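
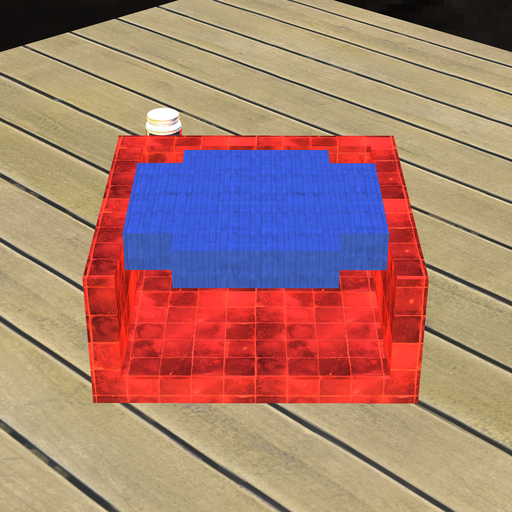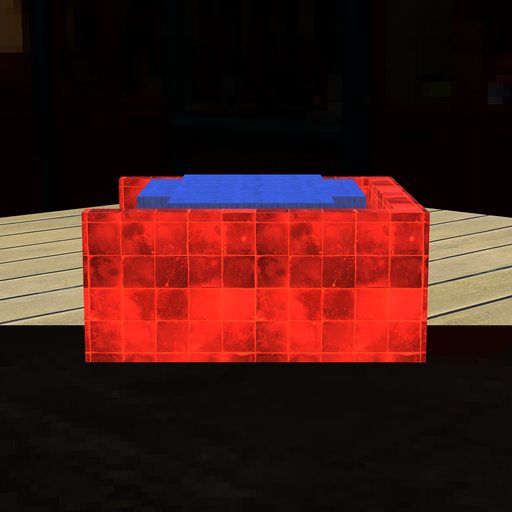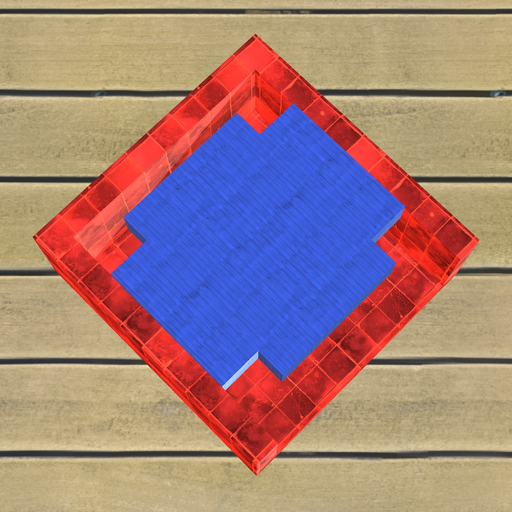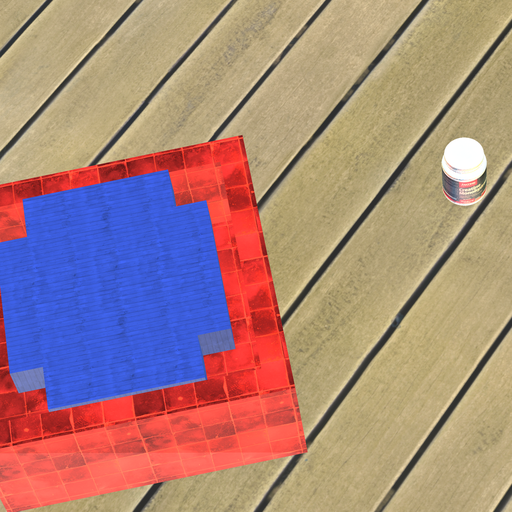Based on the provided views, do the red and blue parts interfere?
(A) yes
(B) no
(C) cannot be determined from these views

(B) no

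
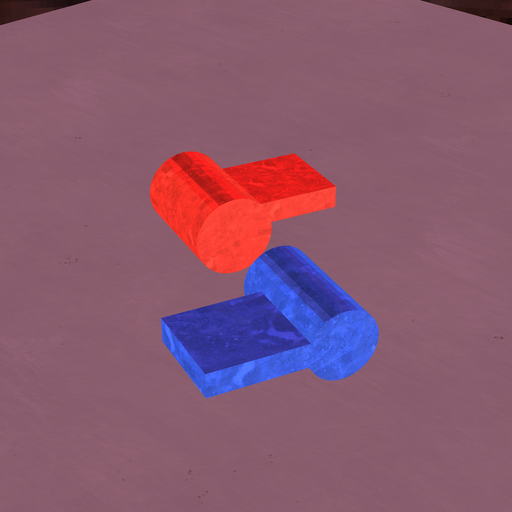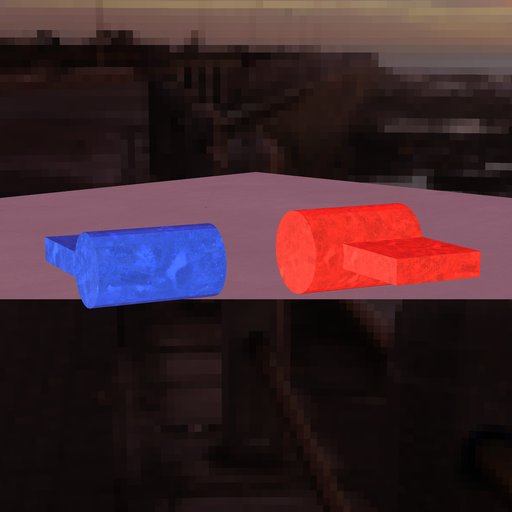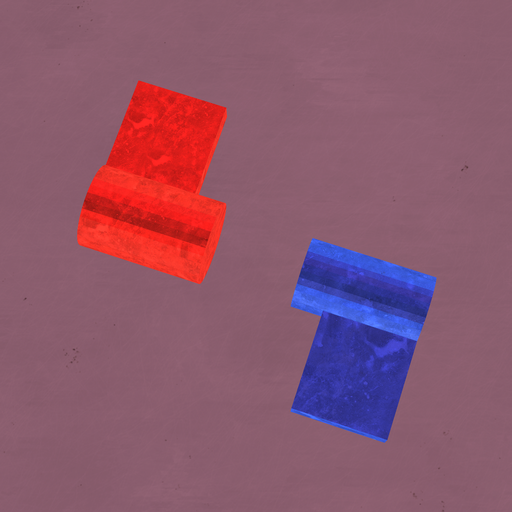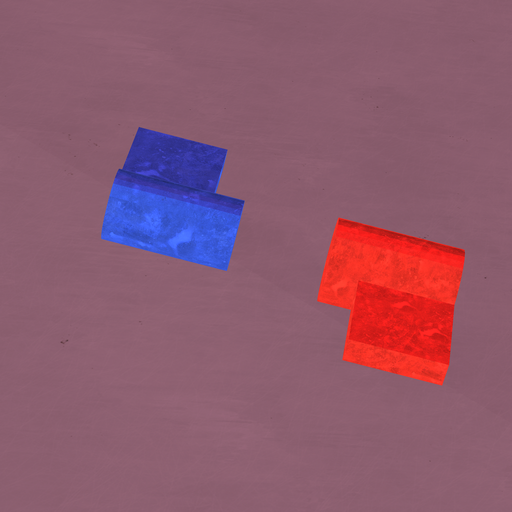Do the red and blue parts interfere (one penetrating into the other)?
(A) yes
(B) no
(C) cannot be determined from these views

(B) no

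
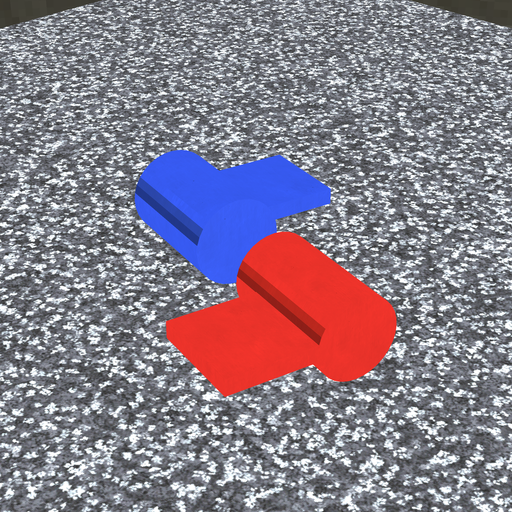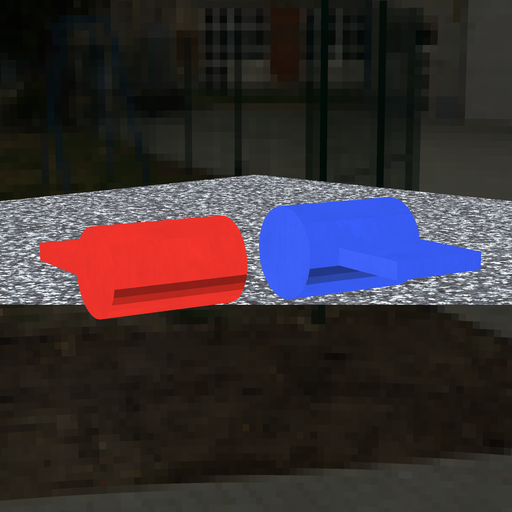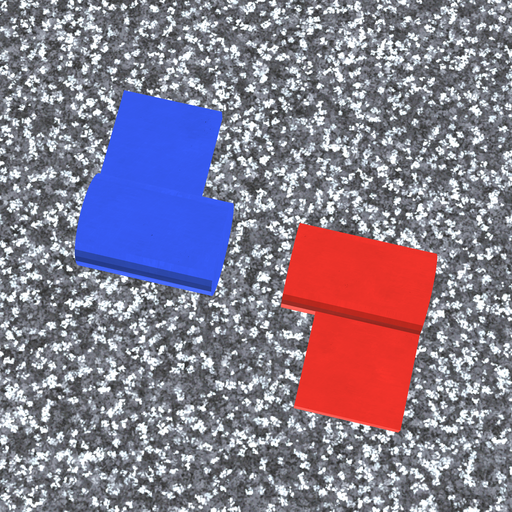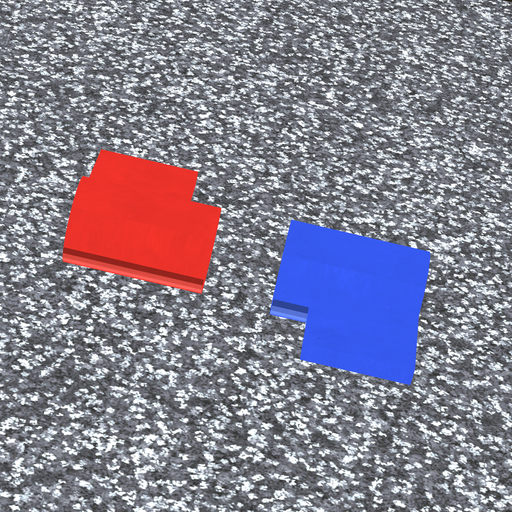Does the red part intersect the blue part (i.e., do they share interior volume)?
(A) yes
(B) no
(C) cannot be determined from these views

(B) no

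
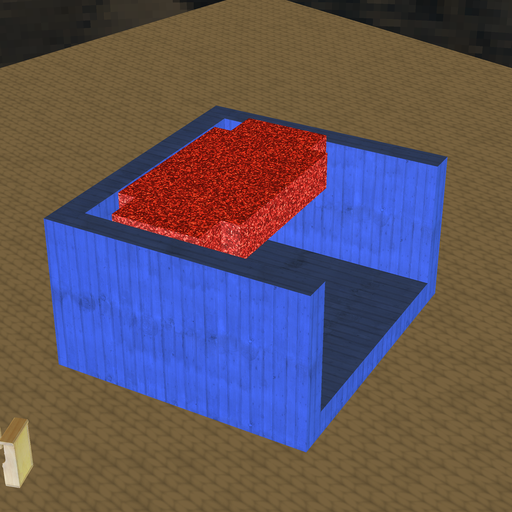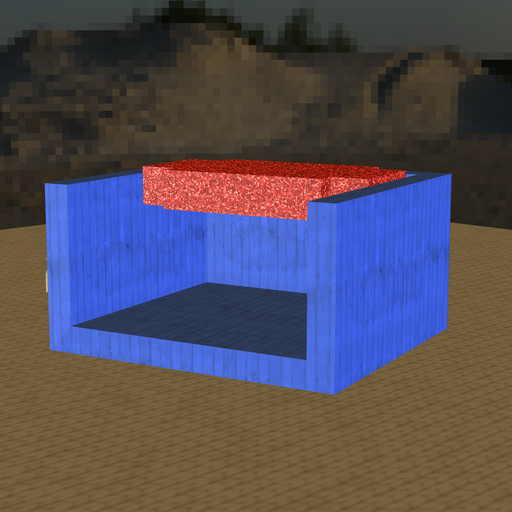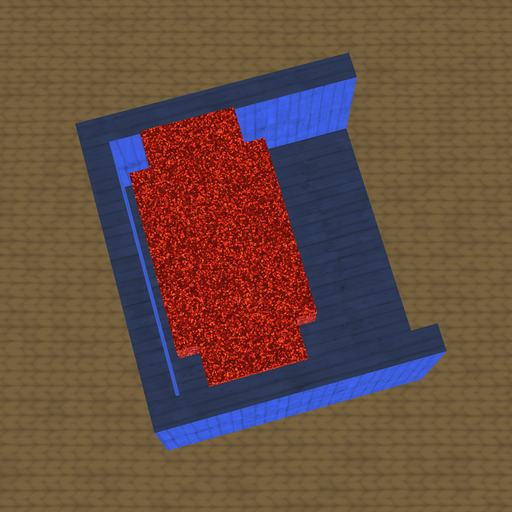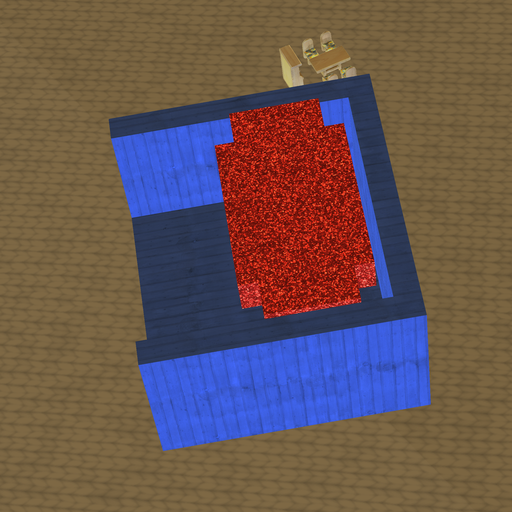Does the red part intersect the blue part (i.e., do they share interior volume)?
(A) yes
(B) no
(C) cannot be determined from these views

(B) no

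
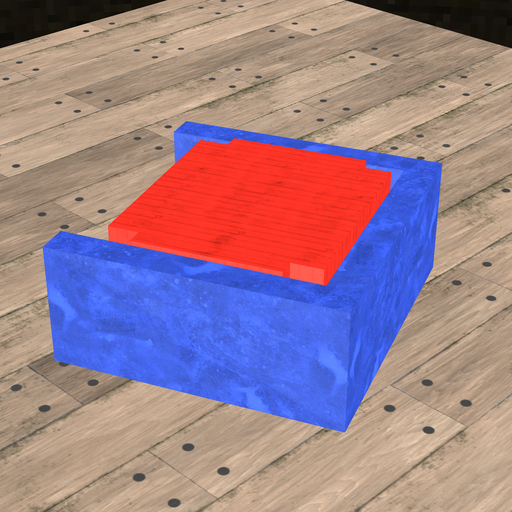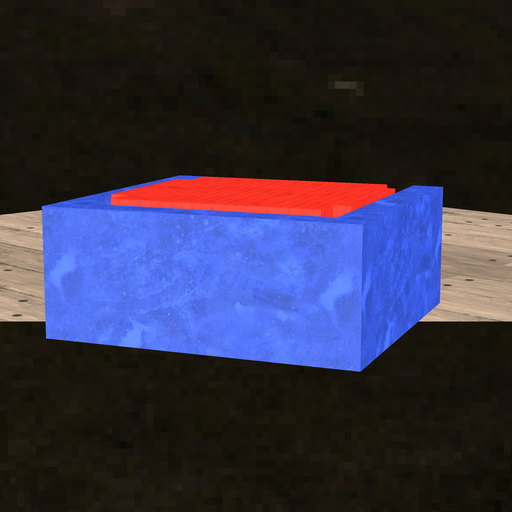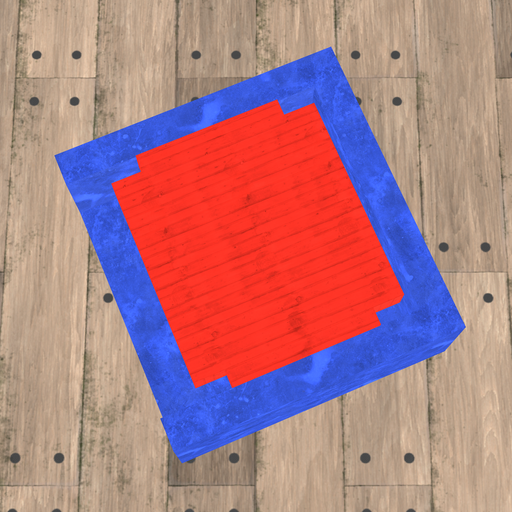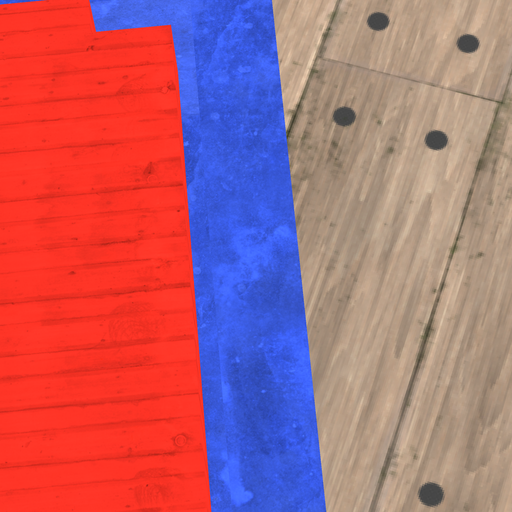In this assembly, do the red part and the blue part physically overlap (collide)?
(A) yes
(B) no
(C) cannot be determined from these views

(B) no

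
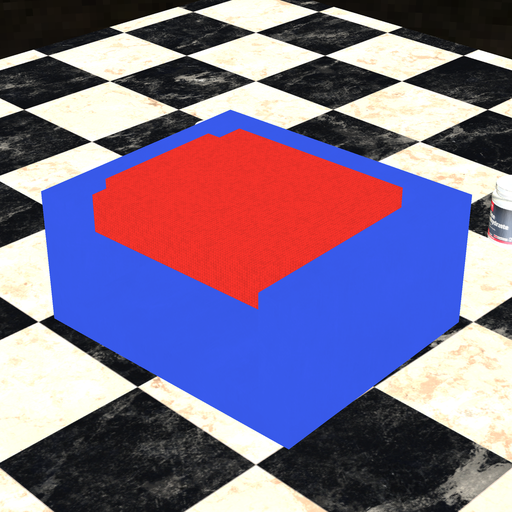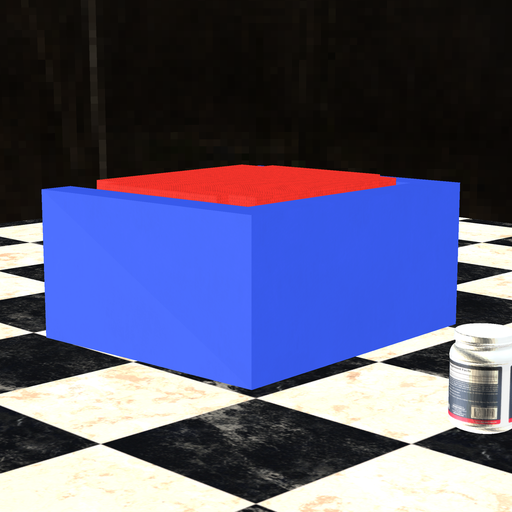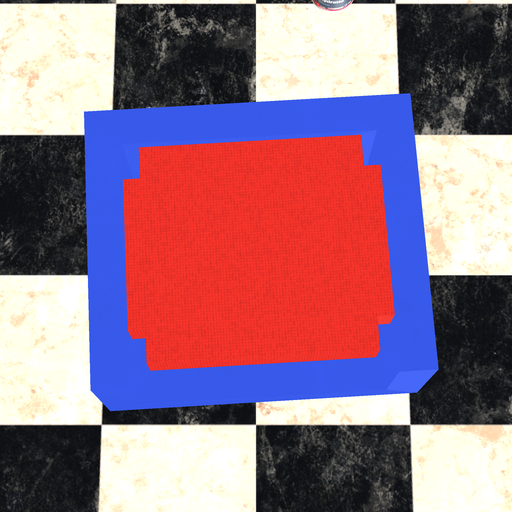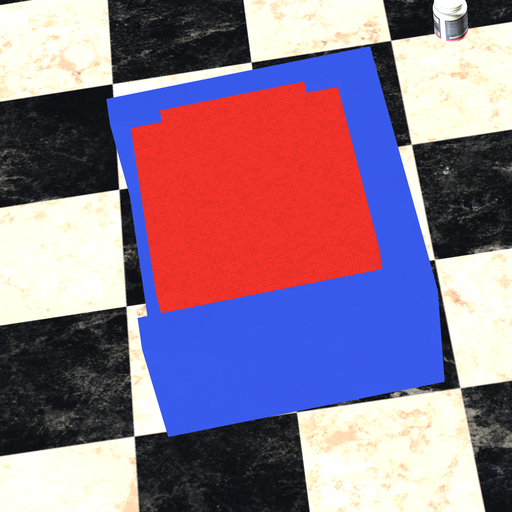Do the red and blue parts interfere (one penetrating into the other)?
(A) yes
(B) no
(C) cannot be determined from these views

(B) no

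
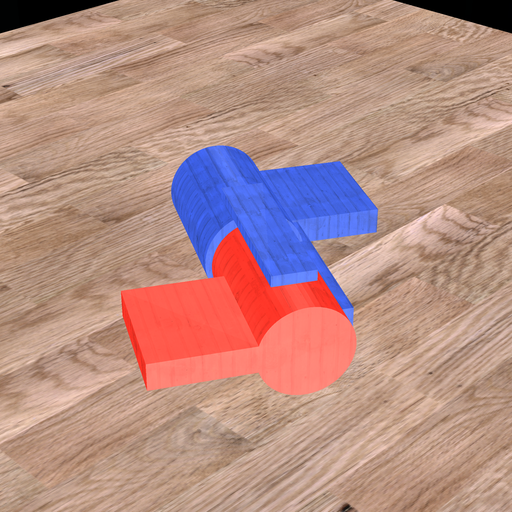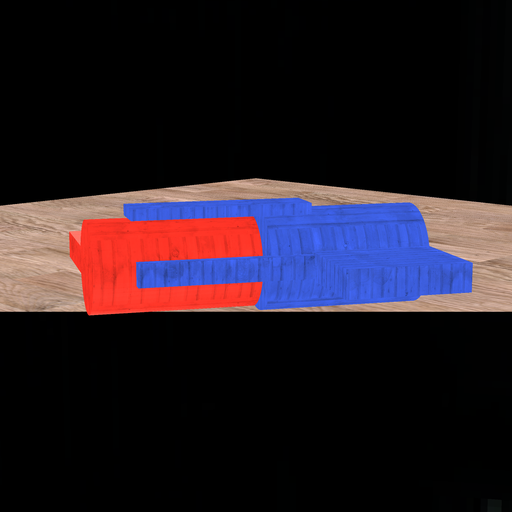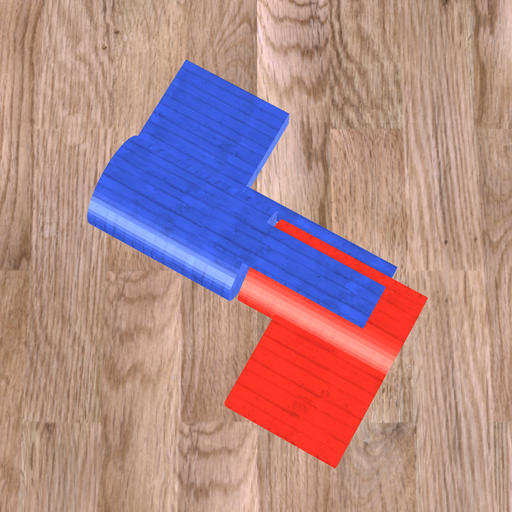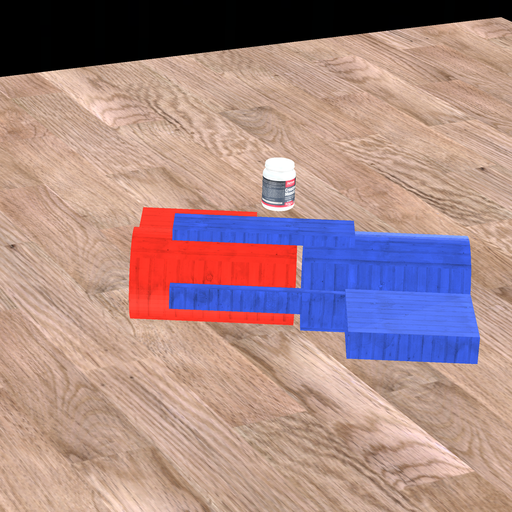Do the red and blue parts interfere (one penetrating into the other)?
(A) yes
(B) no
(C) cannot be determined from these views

(B) no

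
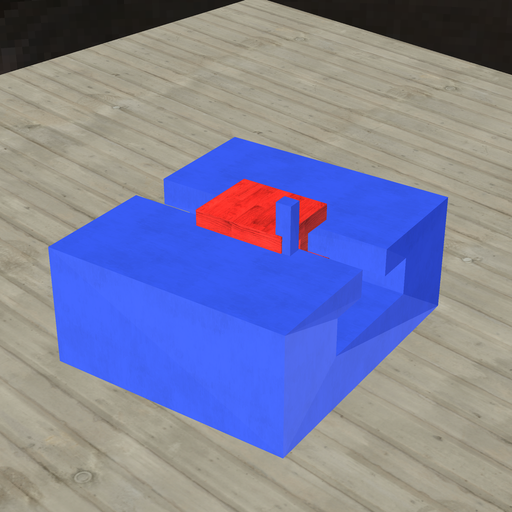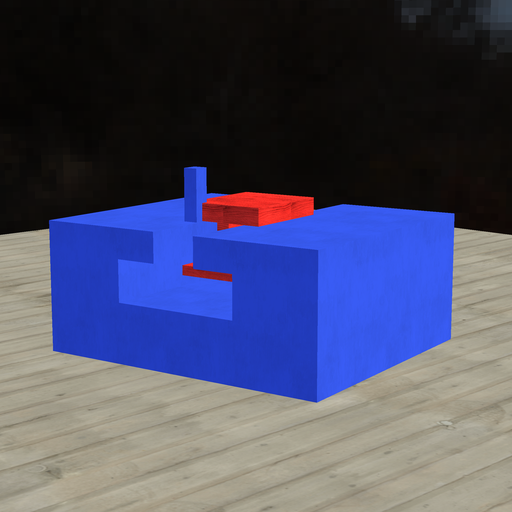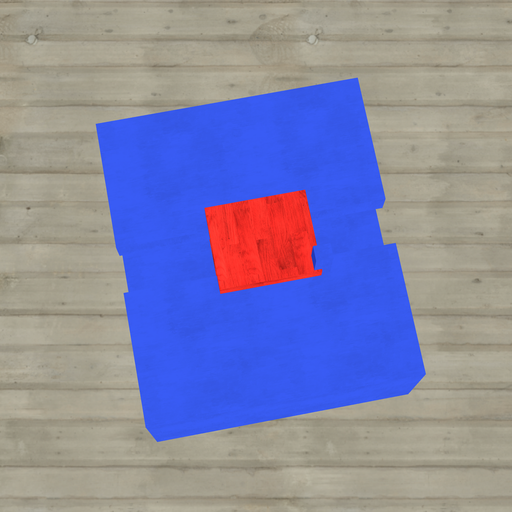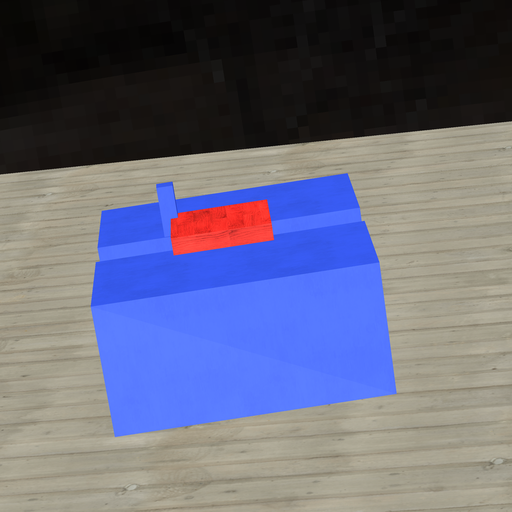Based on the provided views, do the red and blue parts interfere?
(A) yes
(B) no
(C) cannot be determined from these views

(A) yes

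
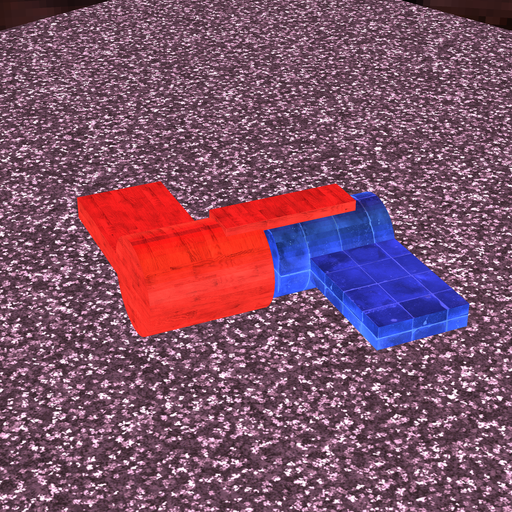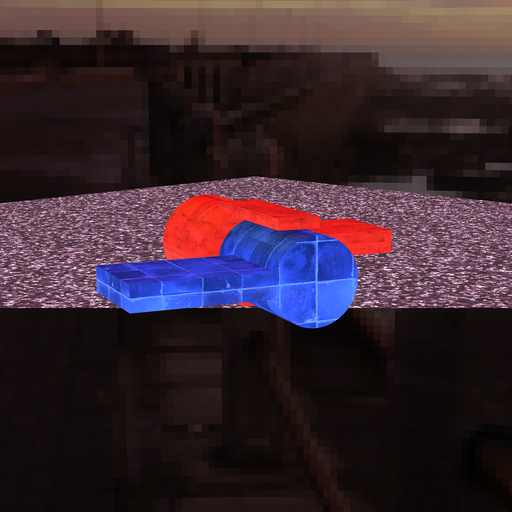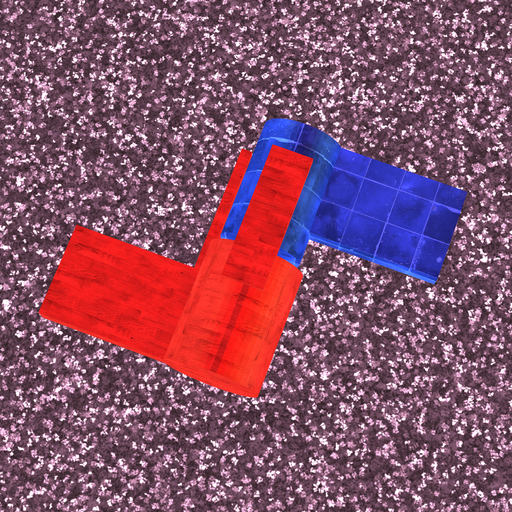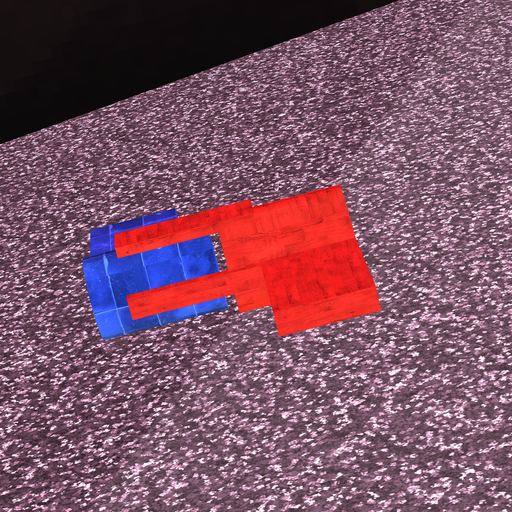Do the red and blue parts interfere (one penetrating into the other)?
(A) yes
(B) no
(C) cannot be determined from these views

(B) no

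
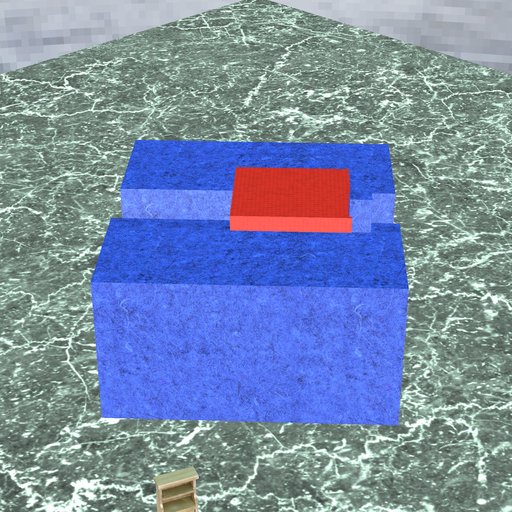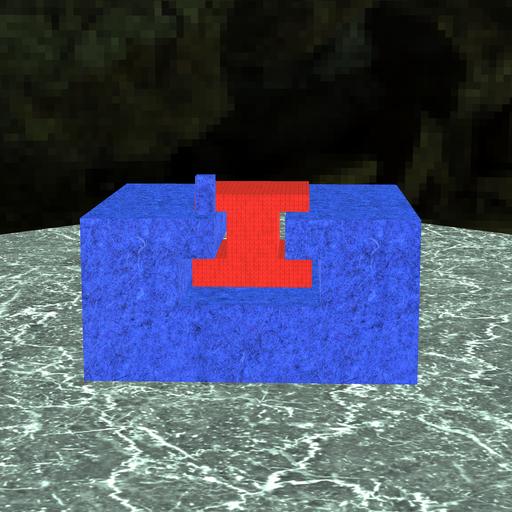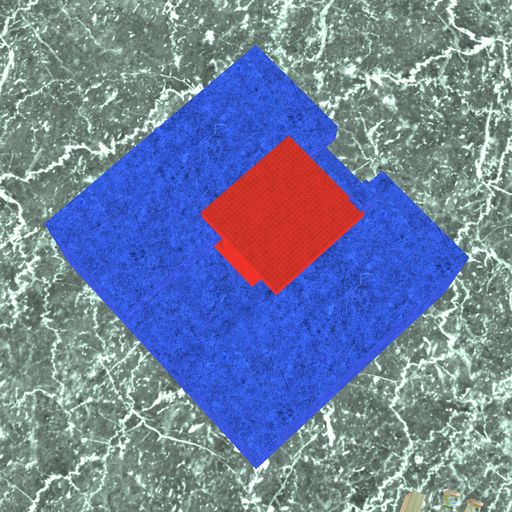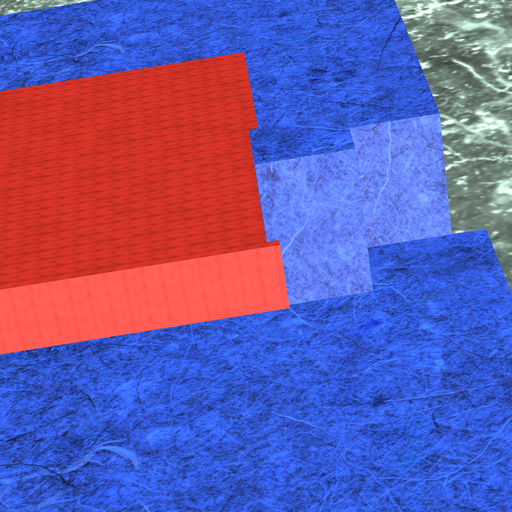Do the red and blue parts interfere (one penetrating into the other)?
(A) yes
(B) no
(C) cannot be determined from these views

(A) yes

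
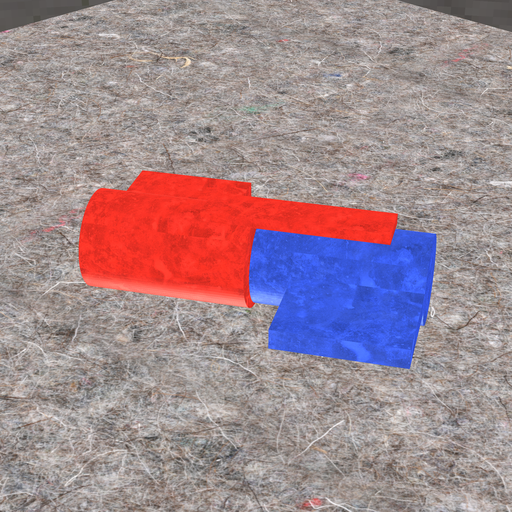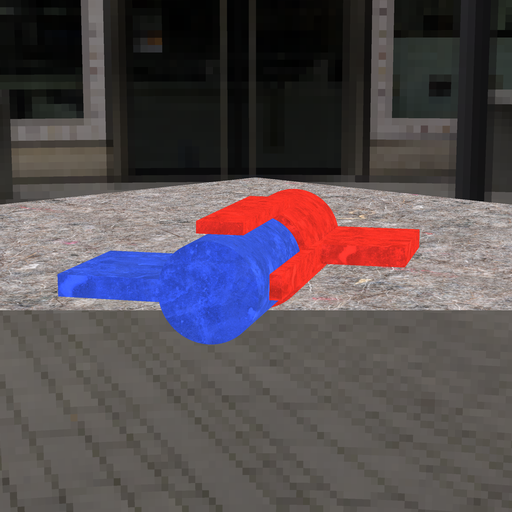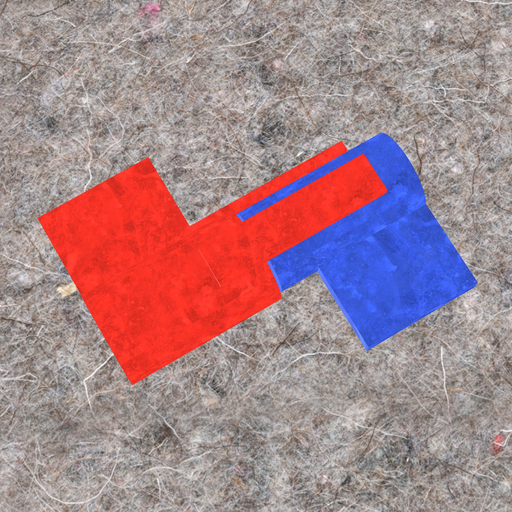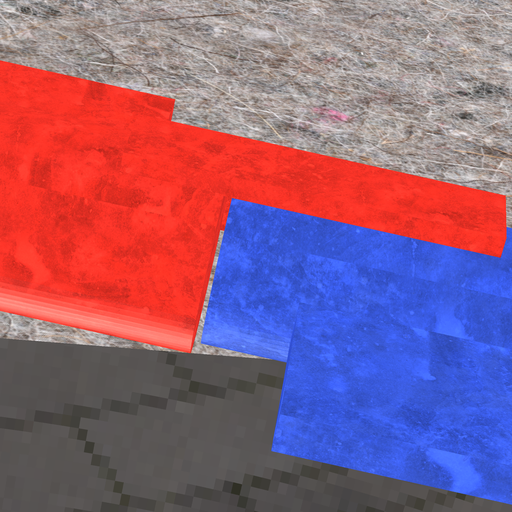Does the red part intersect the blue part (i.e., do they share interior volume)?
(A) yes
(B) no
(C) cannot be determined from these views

(B) no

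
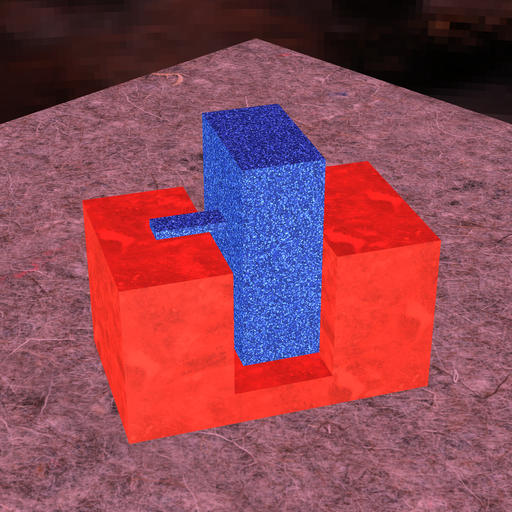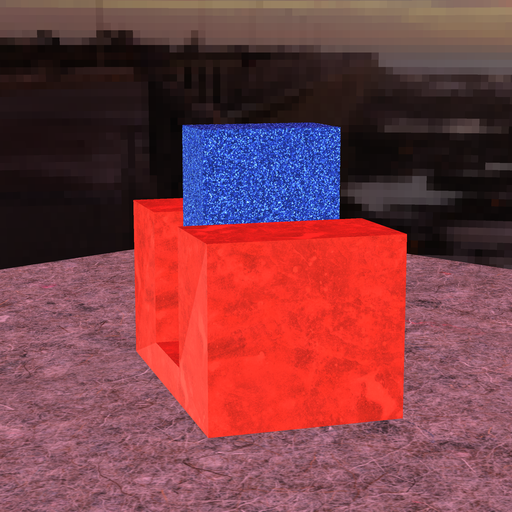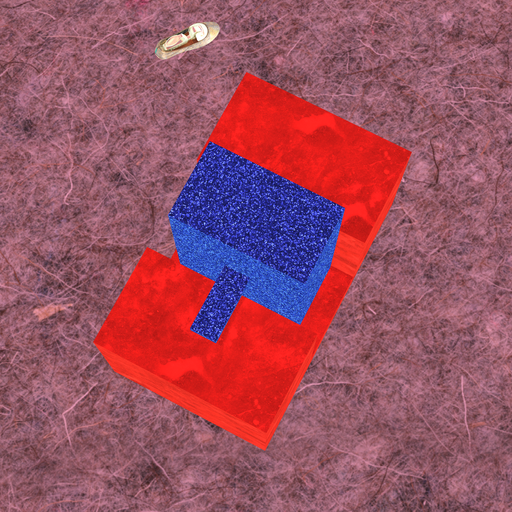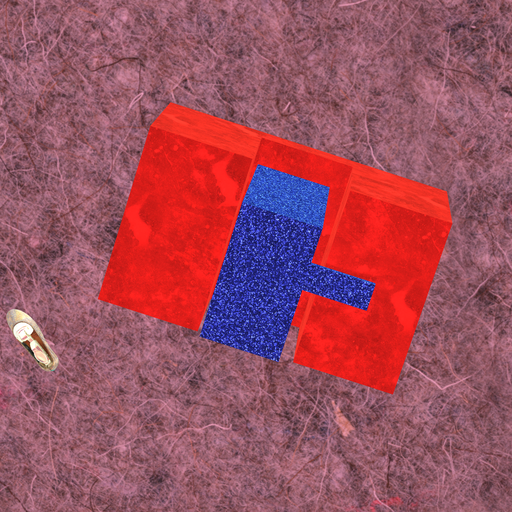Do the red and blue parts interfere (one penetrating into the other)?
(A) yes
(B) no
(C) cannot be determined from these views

(B) no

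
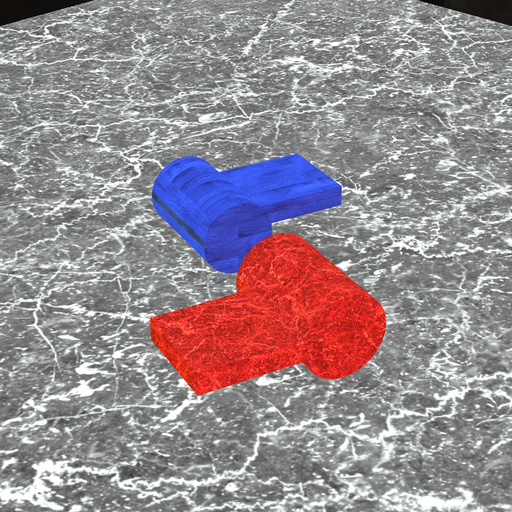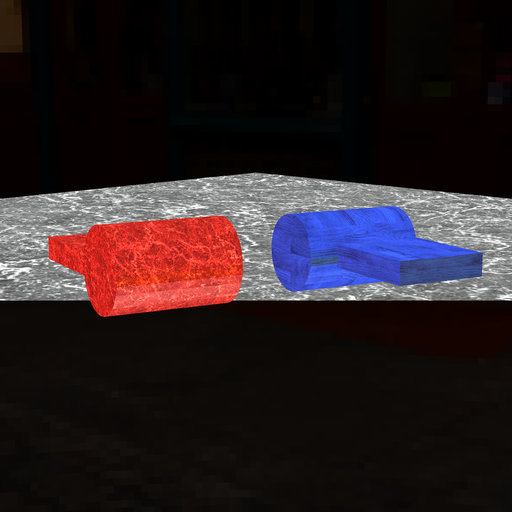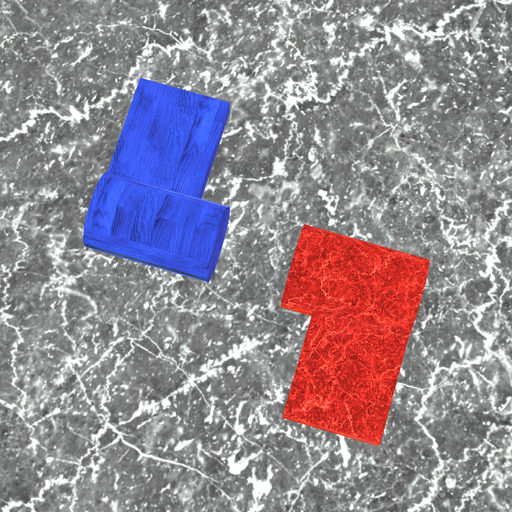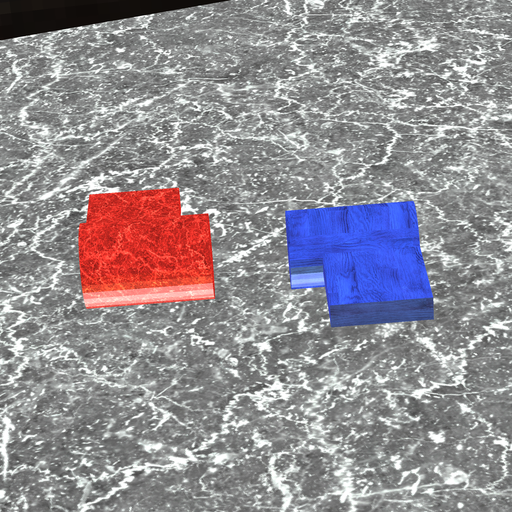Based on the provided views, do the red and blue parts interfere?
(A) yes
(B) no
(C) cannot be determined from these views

(B) no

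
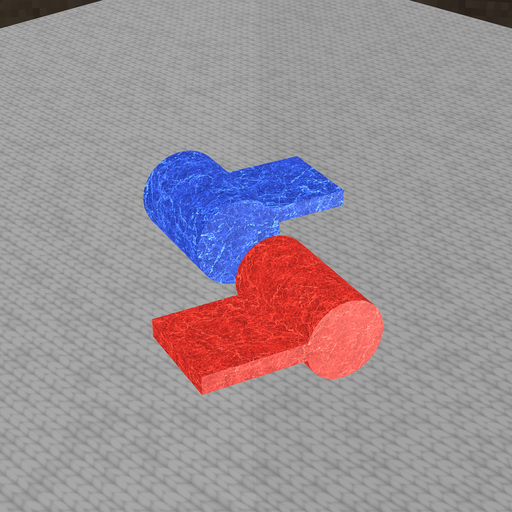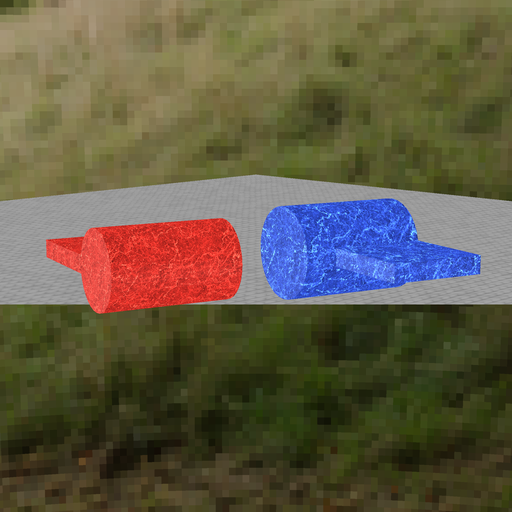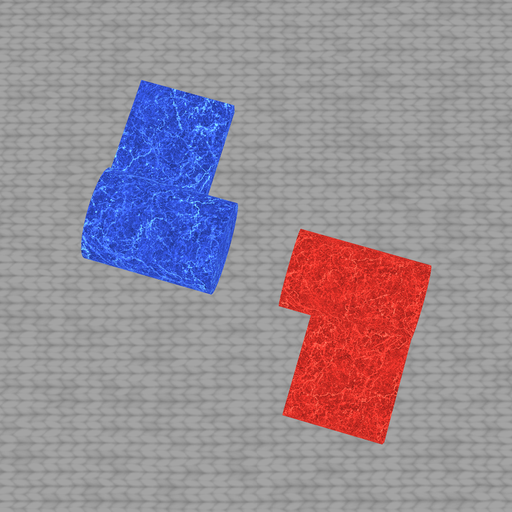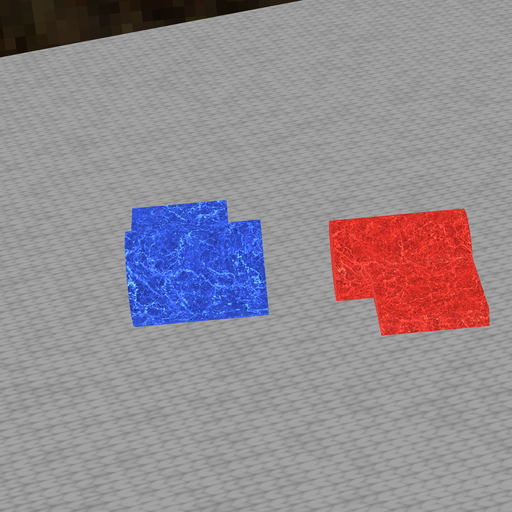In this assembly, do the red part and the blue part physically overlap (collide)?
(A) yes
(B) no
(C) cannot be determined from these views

(B) no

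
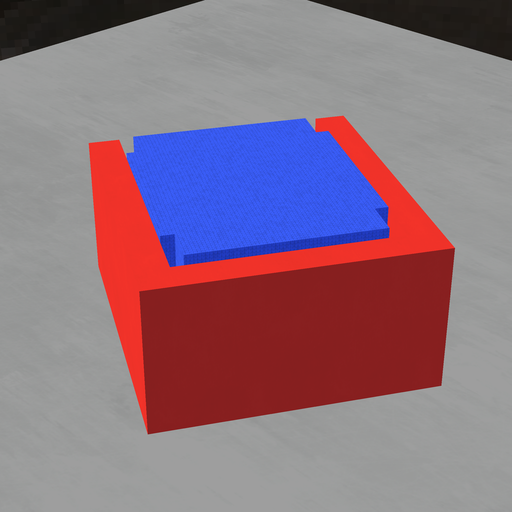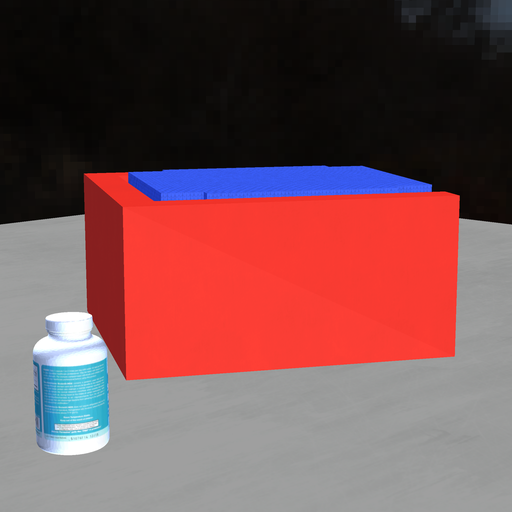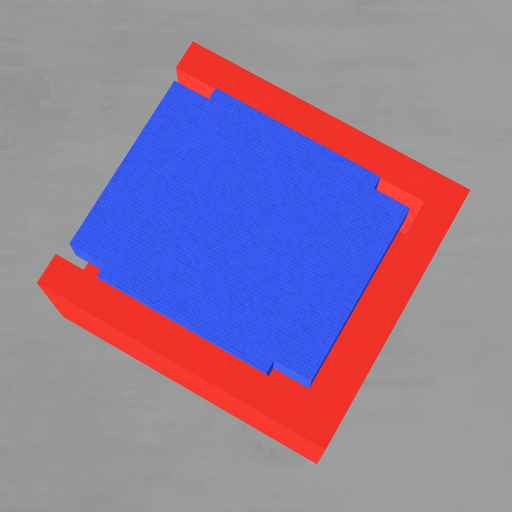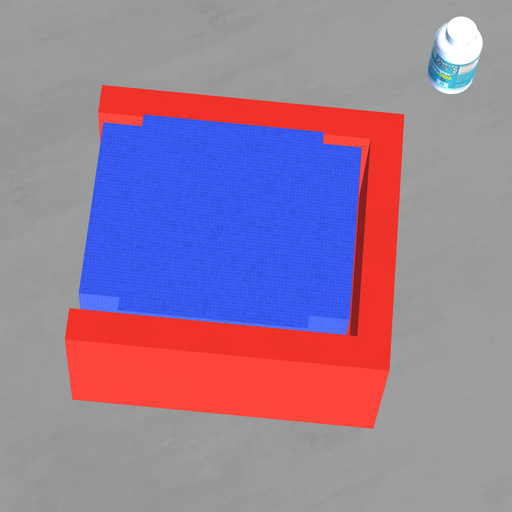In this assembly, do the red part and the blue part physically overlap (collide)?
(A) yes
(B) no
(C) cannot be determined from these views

(B) no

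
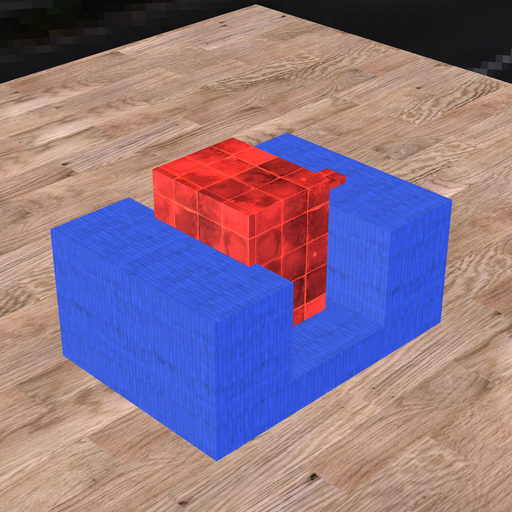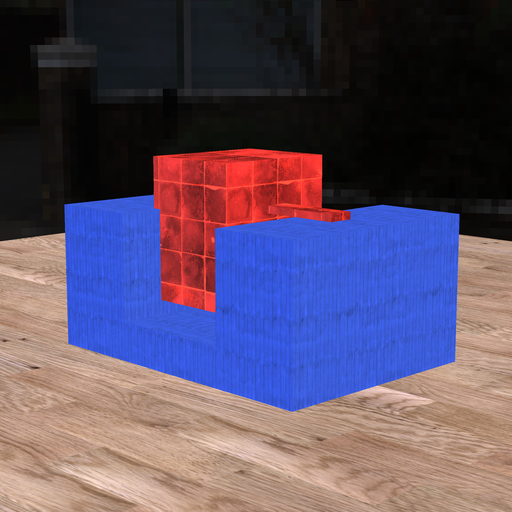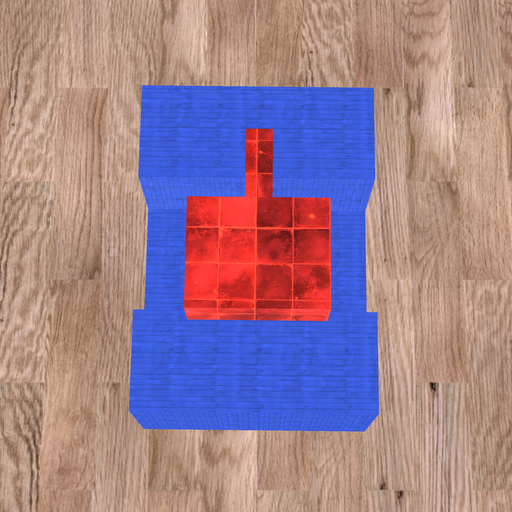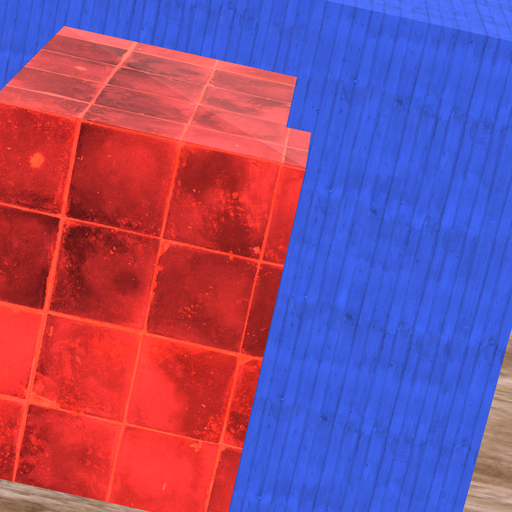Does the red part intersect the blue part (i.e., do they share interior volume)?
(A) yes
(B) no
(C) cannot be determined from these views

(A) yes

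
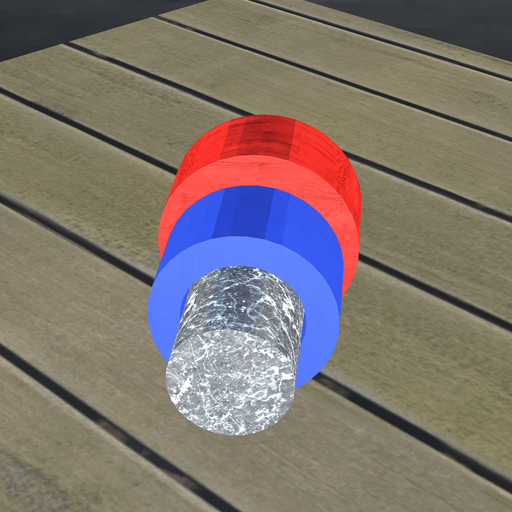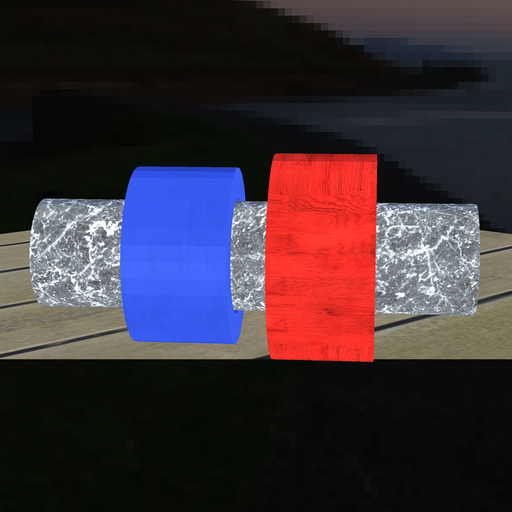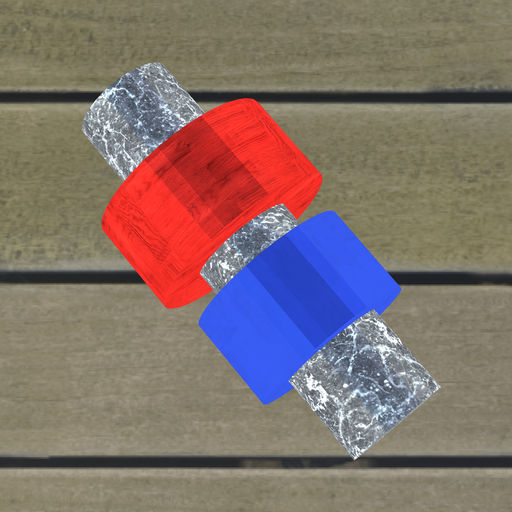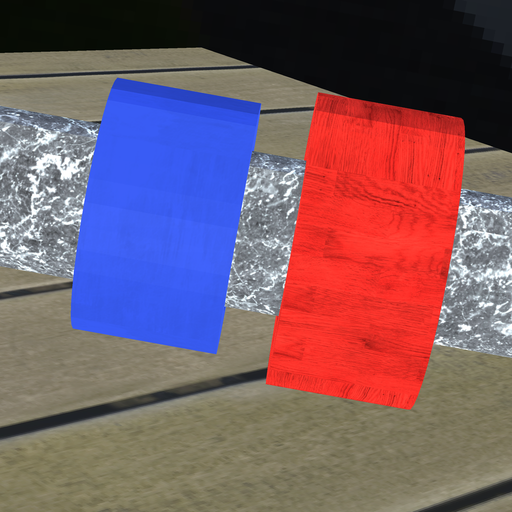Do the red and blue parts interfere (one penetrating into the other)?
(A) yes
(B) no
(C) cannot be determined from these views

(B) no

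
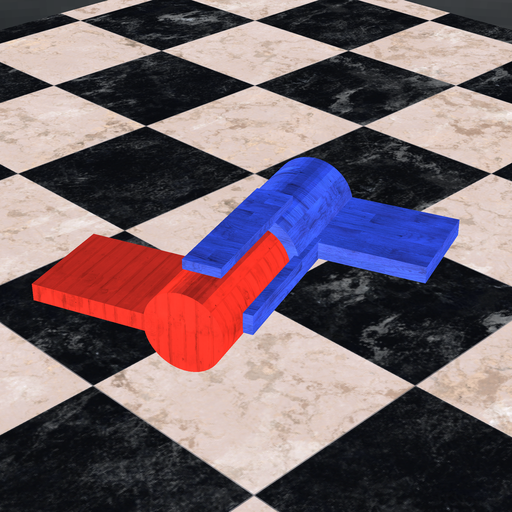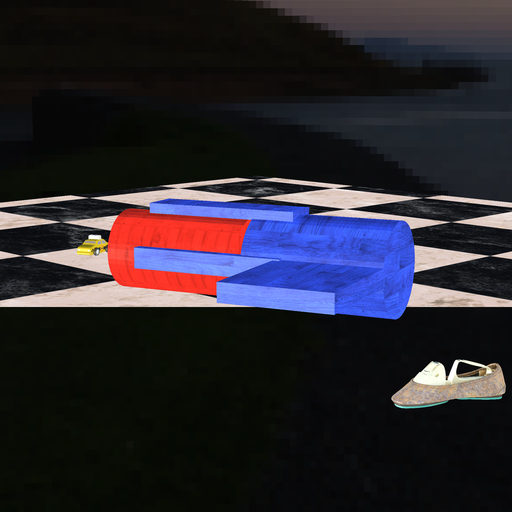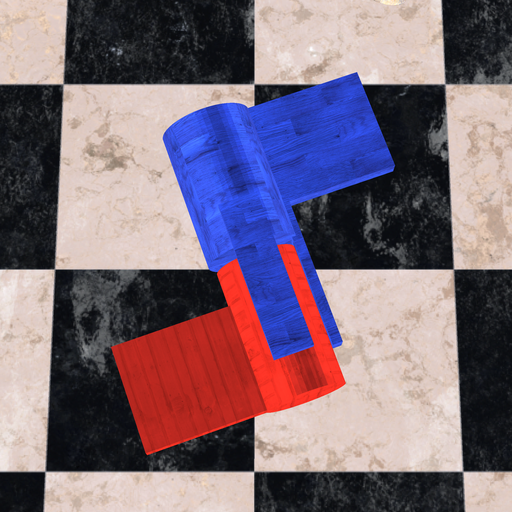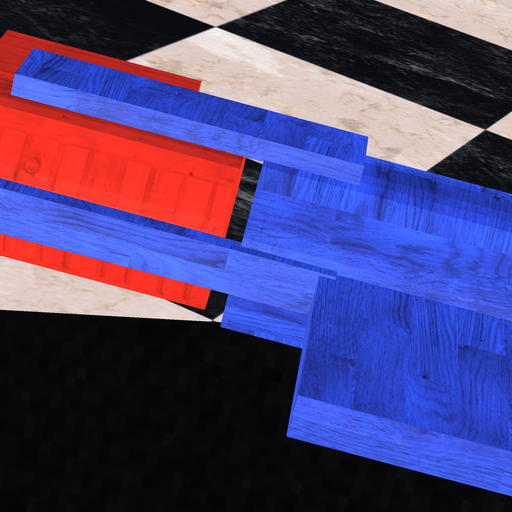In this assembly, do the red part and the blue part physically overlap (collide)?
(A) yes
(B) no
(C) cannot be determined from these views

(B) no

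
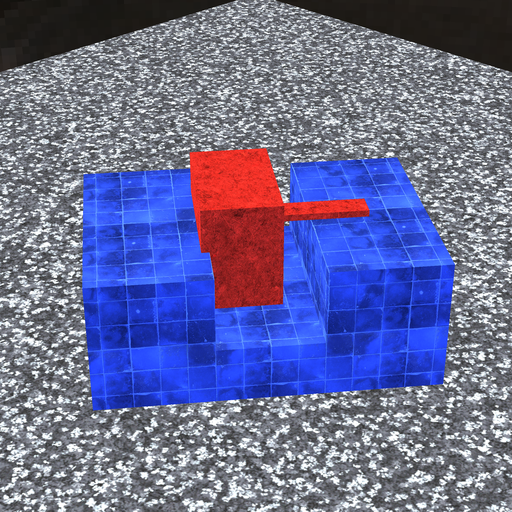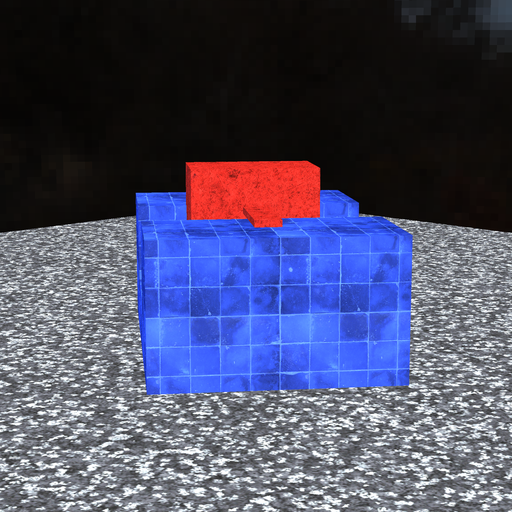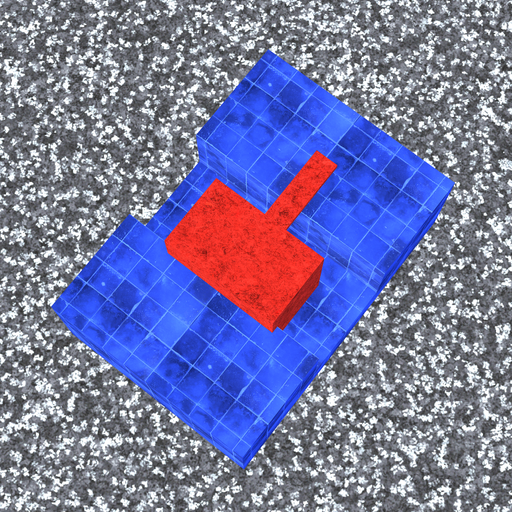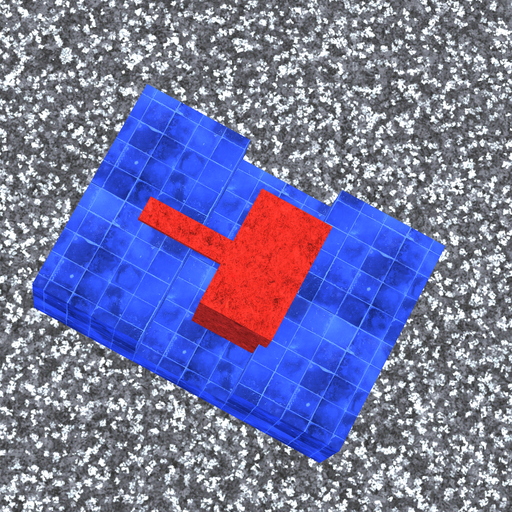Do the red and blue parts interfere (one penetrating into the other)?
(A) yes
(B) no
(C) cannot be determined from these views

(A) yes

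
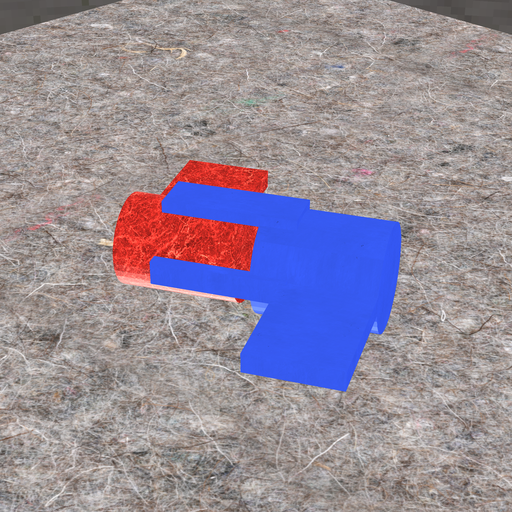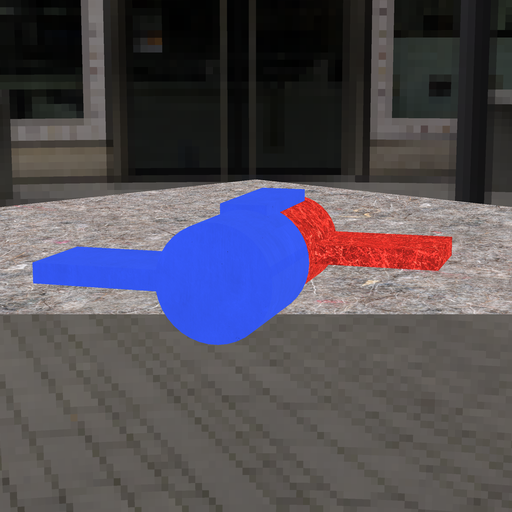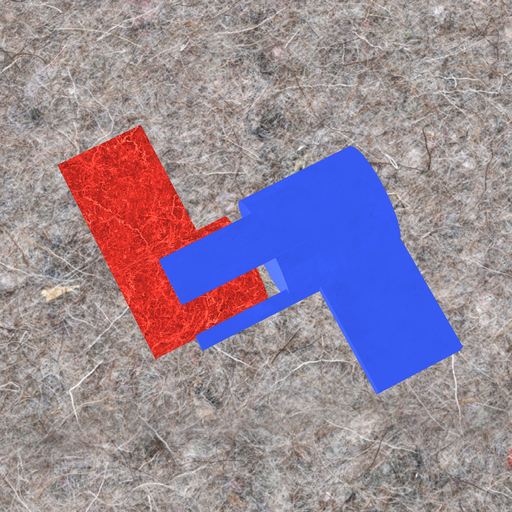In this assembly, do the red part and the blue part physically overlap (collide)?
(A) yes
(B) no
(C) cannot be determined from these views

(B) no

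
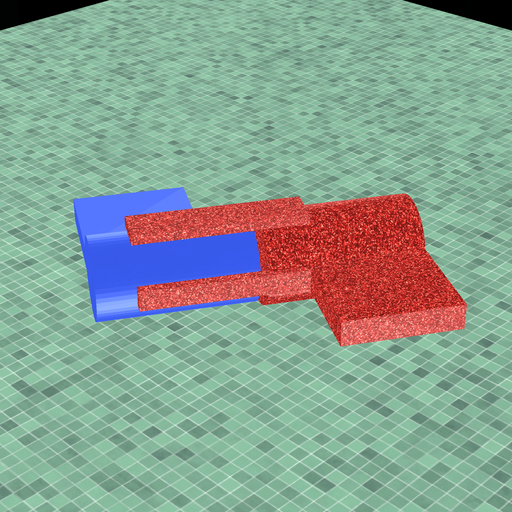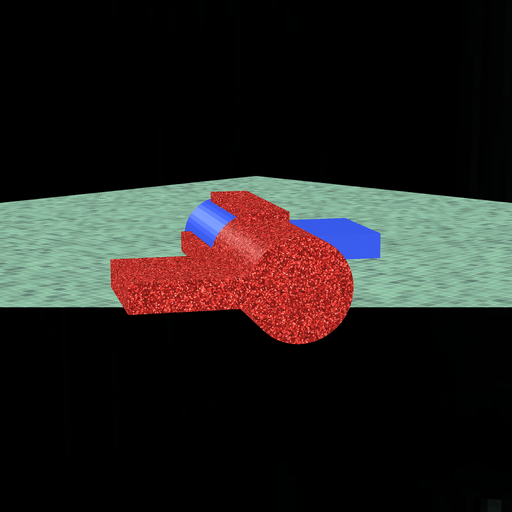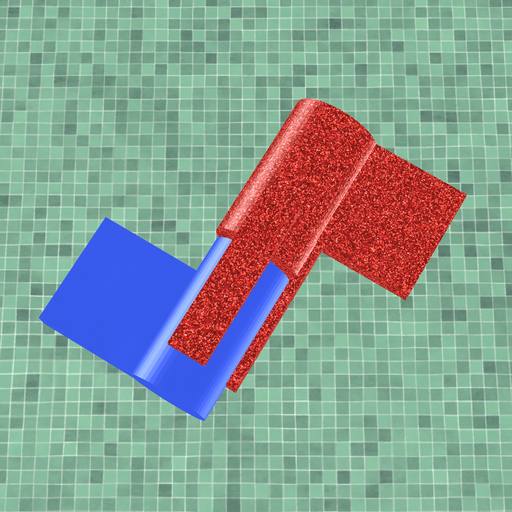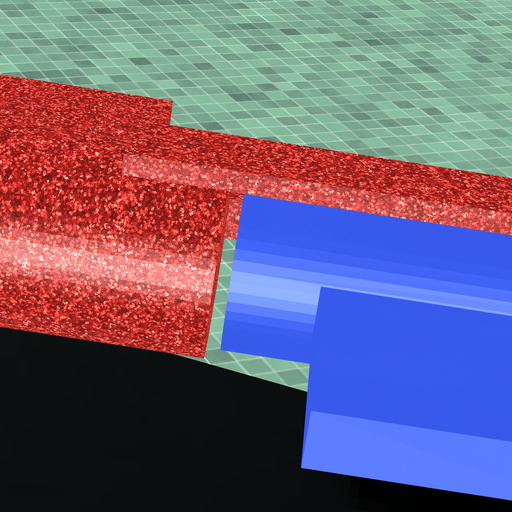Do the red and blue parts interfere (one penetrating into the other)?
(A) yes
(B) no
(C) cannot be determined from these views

(B) no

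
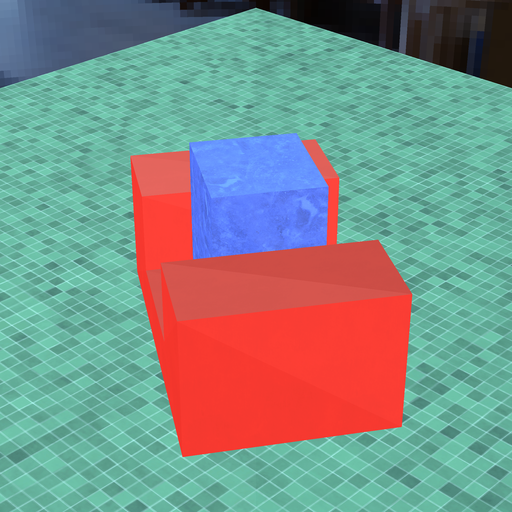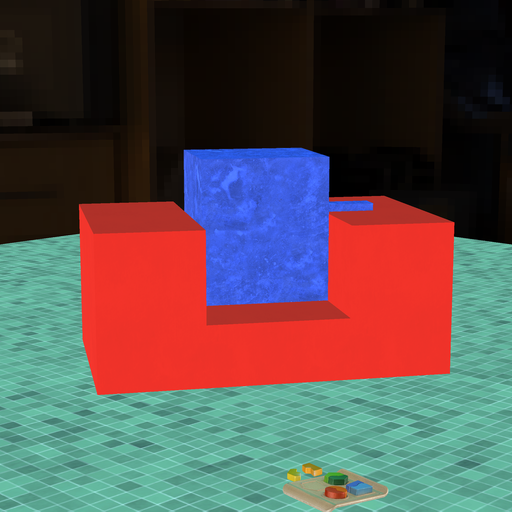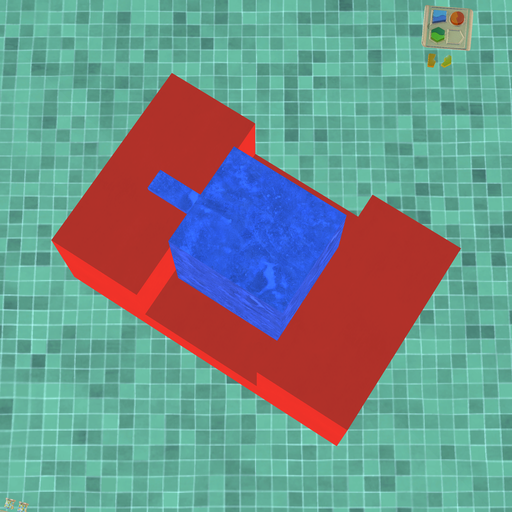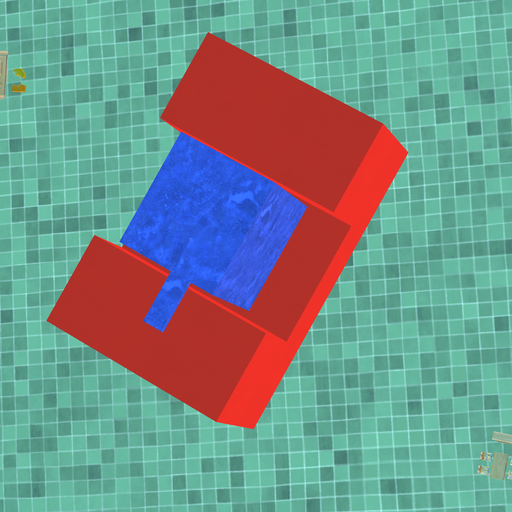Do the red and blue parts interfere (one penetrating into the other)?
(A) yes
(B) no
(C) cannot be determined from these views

(B) no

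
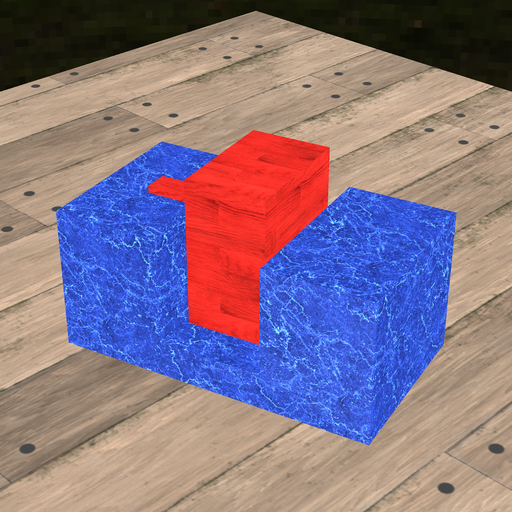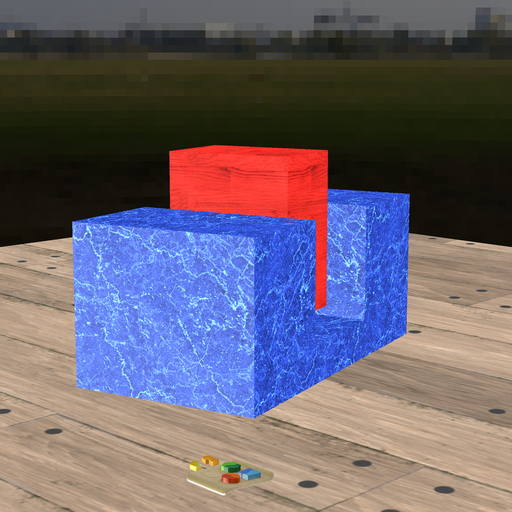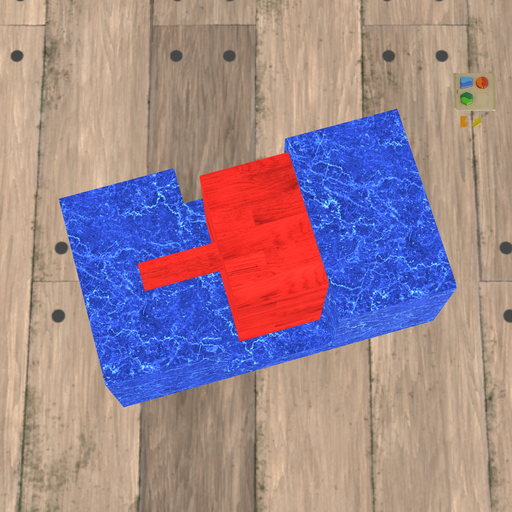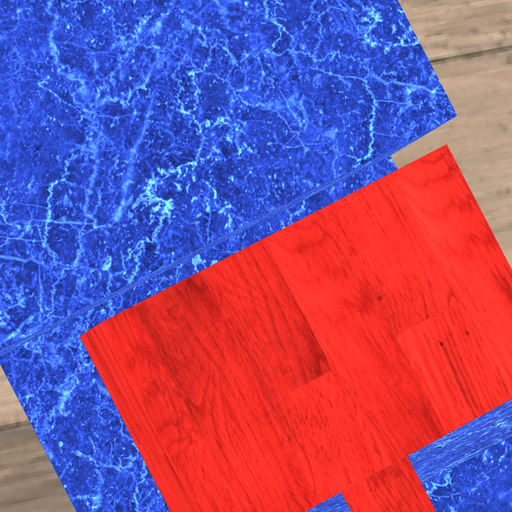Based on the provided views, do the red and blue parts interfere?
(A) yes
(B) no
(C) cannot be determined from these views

(B) no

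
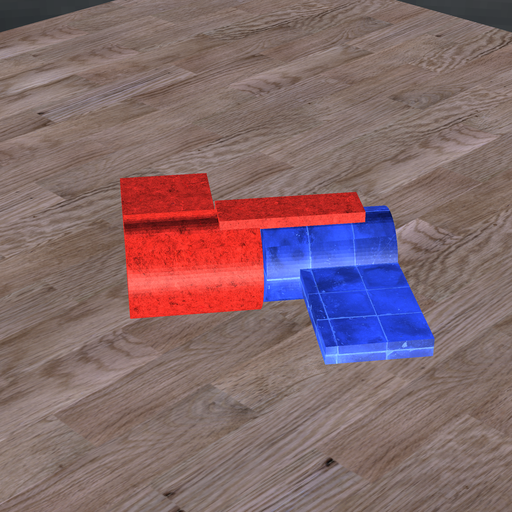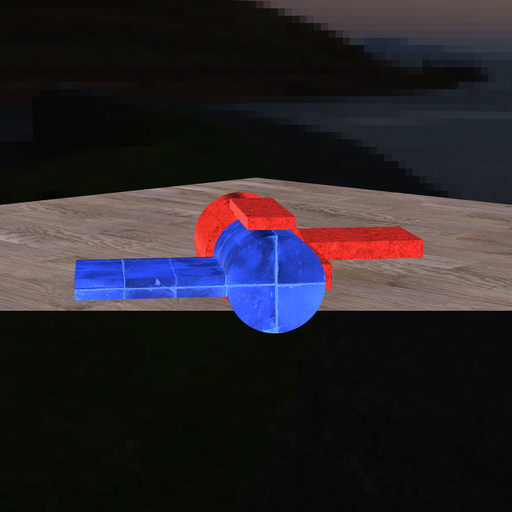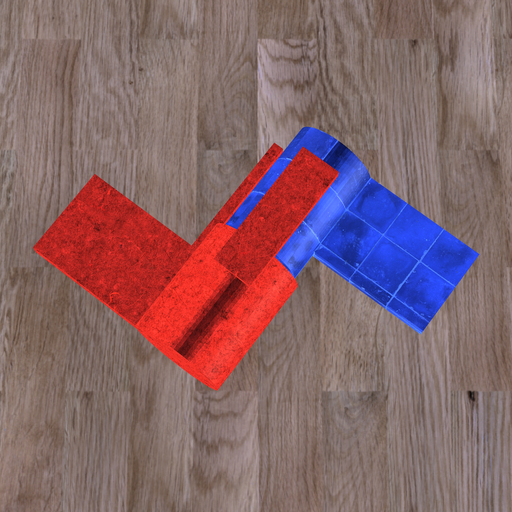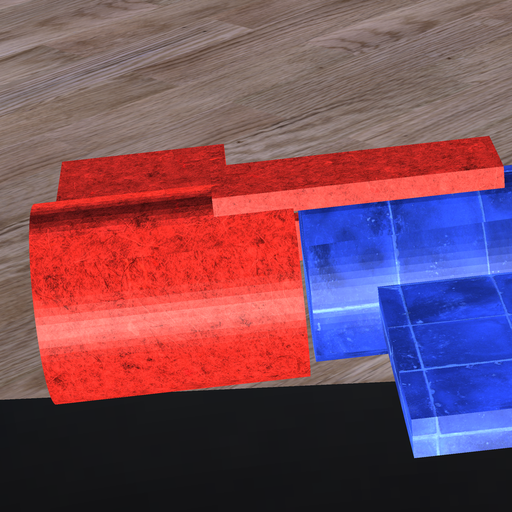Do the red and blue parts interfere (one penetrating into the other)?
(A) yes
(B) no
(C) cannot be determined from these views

(B) no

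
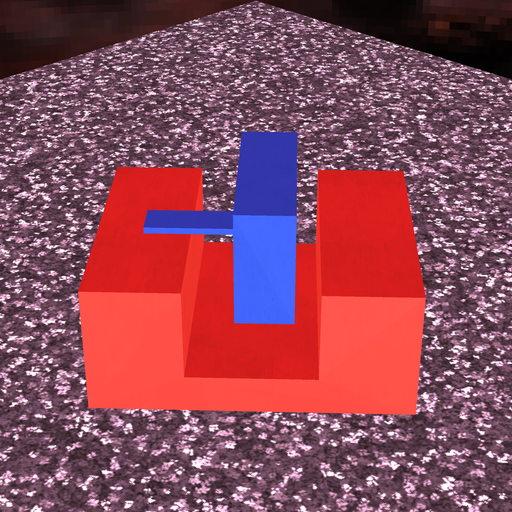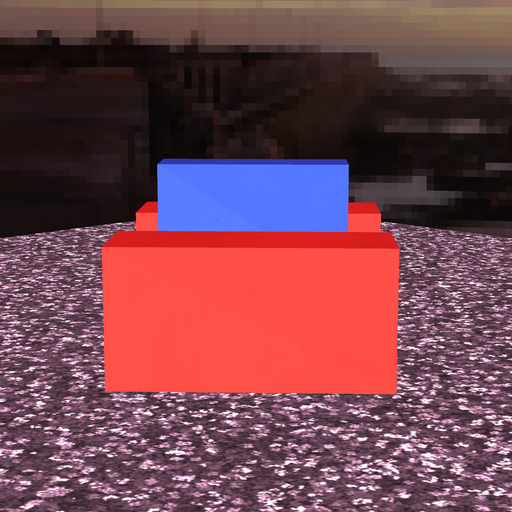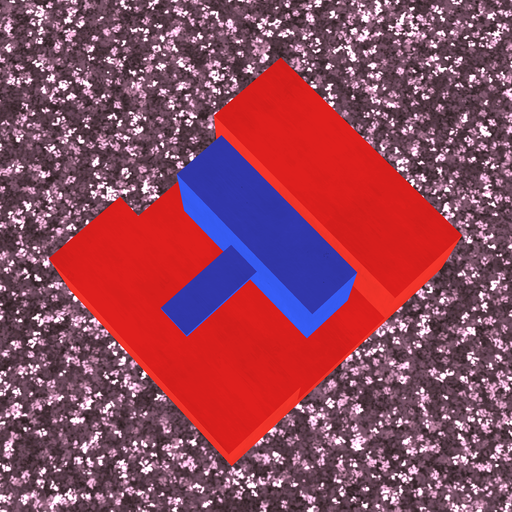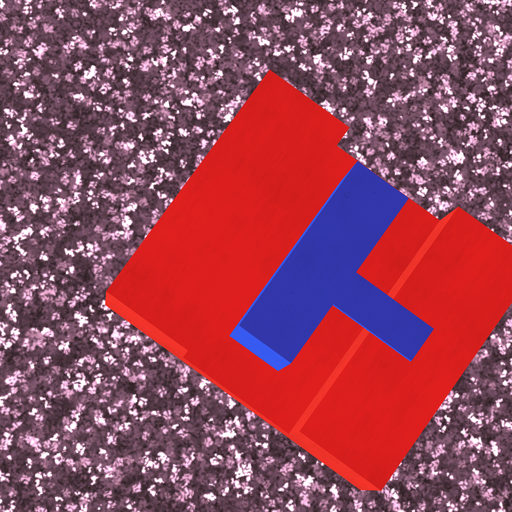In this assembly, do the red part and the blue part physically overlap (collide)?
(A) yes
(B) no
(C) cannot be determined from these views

(B) no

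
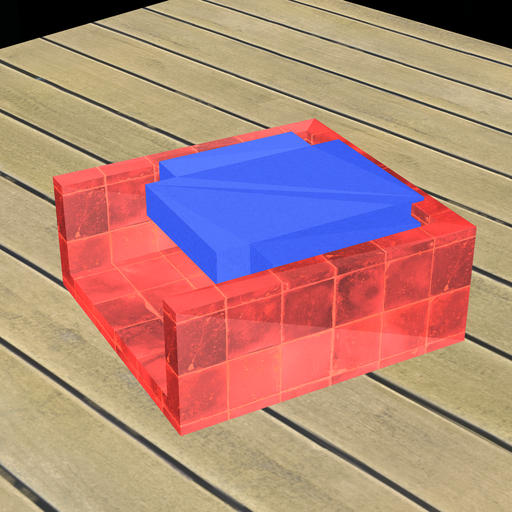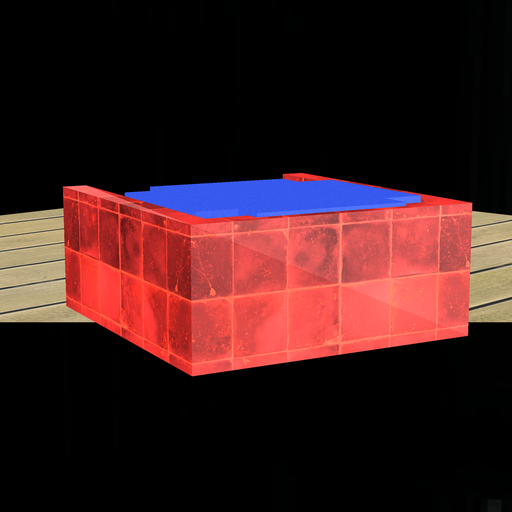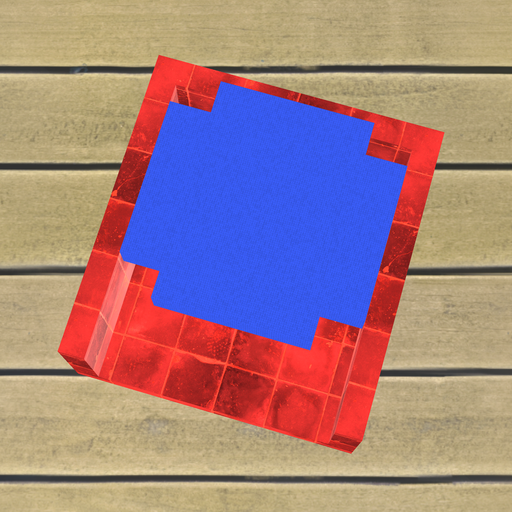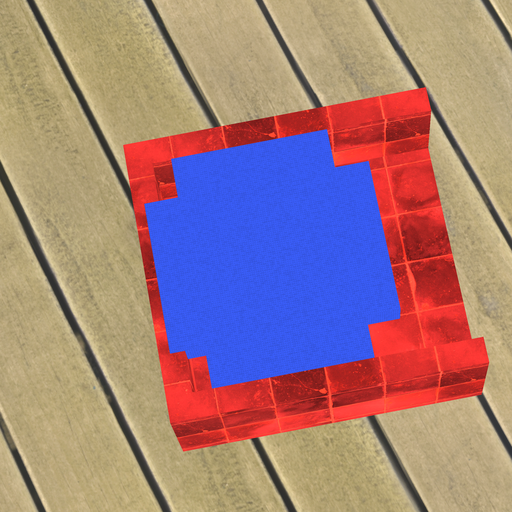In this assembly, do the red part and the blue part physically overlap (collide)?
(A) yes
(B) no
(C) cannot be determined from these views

(A) yes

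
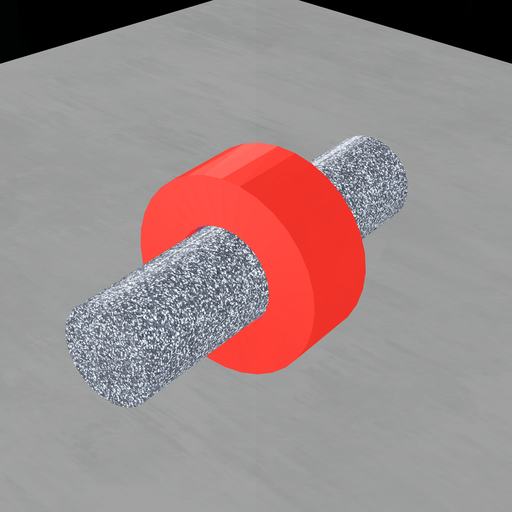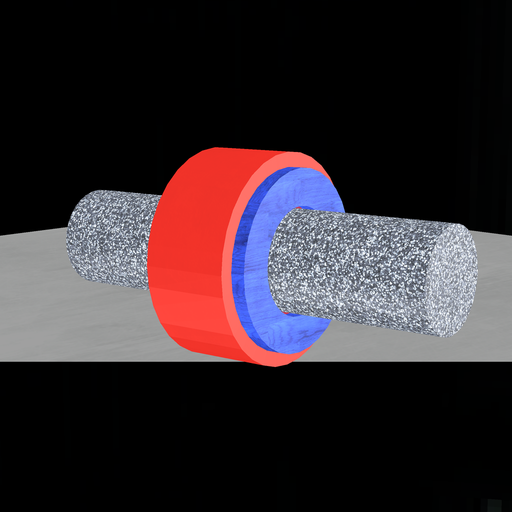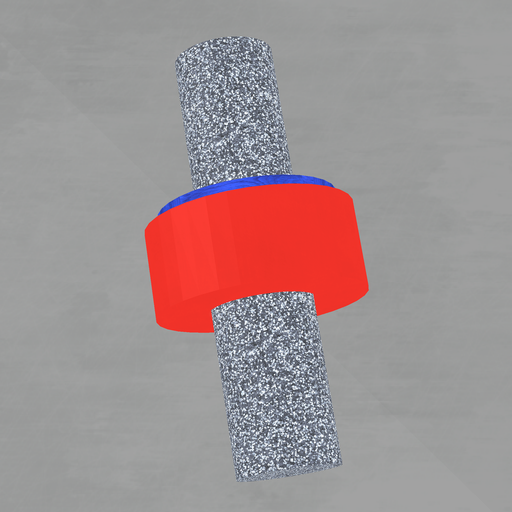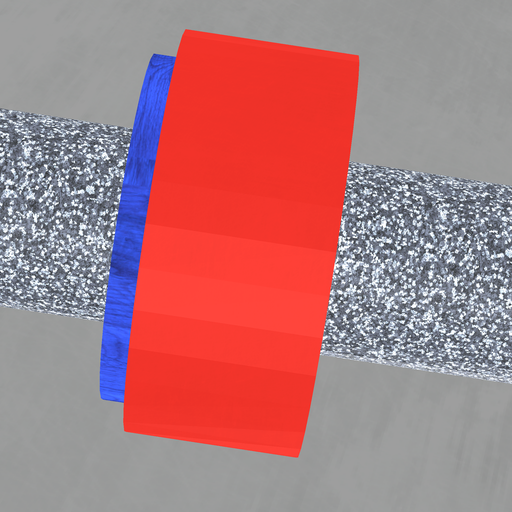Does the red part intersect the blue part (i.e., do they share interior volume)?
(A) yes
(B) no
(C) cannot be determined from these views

(A) yes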